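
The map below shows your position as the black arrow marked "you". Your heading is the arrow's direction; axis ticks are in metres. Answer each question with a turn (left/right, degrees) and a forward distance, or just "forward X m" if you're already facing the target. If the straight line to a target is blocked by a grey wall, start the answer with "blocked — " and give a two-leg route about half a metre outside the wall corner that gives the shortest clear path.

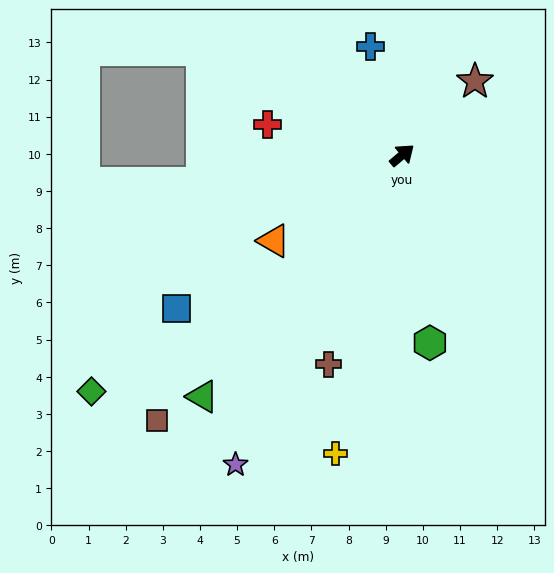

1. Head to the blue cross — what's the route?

turn left 66°, forward 3.0 m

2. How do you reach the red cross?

turn left 127°, forward 3.7 m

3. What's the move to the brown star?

turn left 5°, forward 2.8 m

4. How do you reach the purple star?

turn right 158°, forward 9.5 m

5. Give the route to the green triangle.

turn right 170°, forward 8.4 m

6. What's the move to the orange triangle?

turn left 174°, forward 4.2 m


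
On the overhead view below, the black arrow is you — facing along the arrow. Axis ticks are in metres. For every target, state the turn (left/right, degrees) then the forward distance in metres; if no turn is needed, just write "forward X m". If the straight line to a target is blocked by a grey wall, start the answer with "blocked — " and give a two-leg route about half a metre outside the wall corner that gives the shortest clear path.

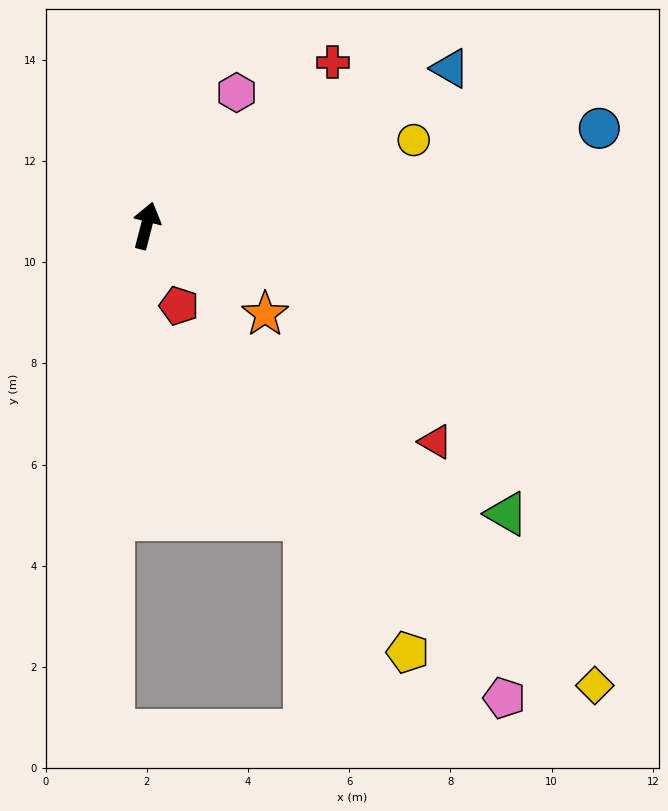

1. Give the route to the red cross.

turn right 34°, forward 4.9 m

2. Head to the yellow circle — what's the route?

turn right 58°, forward 5.5 m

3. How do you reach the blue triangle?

turn right 48°, forward 6.8 m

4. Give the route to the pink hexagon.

turn right 20°, forward 3.2 m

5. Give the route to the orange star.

turn right 112°, forward 2.9 m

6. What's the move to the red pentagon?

turn right 143°, forward 1.7 m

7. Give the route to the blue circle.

turn right 63°, forward 9.2 m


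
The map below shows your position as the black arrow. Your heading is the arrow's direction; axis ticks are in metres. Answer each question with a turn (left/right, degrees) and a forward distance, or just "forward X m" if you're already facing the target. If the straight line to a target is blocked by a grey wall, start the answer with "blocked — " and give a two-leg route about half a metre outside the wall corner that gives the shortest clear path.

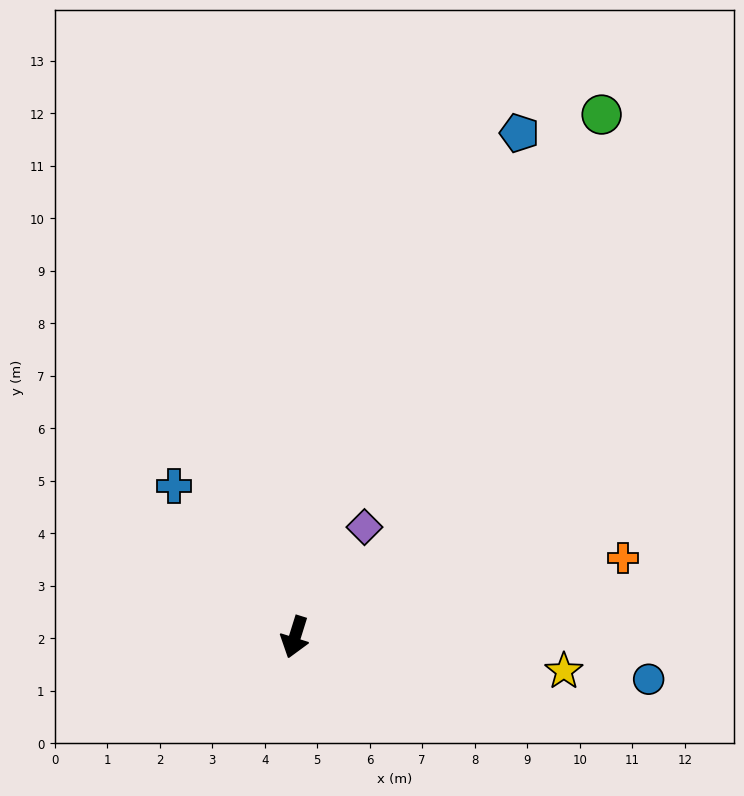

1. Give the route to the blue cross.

turn right 124°, forward 3.7 m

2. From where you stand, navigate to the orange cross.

turn left 121°, forward 6.4 m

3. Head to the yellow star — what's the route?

turn left 100°, forward 5.2 m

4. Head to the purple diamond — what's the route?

turn left 165°, forward 2.5 m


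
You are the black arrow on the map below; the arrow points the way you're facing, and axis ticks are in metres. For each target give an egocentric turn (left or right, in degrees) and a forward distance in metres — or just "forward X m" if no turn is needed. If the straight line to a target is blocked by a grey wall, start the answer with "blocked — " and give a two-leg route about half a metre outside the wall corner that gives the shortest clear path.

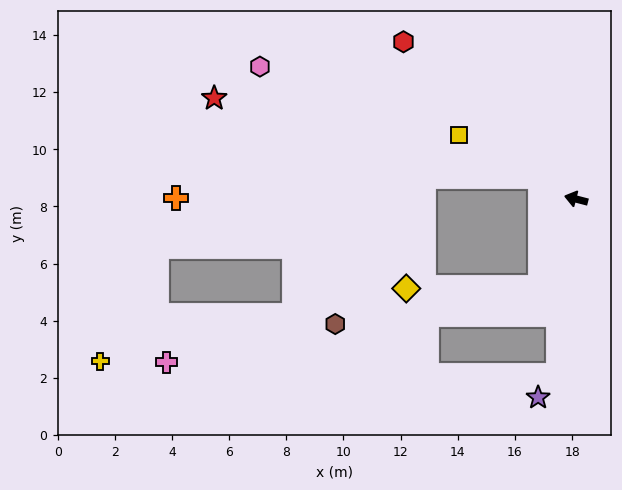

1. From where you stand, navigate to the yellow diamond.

blocked — turn left 82°, forward 3.3 m, then turn right 67°, forward 4.7 m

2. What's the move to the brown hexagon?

blocked — turn left 82°, forward 3.3 m, then turn right 57°, forward 7.3 m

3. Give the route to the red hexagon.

turn right 28°, forward 8.2 m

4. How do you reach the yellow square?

turn right 14°, forward 4.7 m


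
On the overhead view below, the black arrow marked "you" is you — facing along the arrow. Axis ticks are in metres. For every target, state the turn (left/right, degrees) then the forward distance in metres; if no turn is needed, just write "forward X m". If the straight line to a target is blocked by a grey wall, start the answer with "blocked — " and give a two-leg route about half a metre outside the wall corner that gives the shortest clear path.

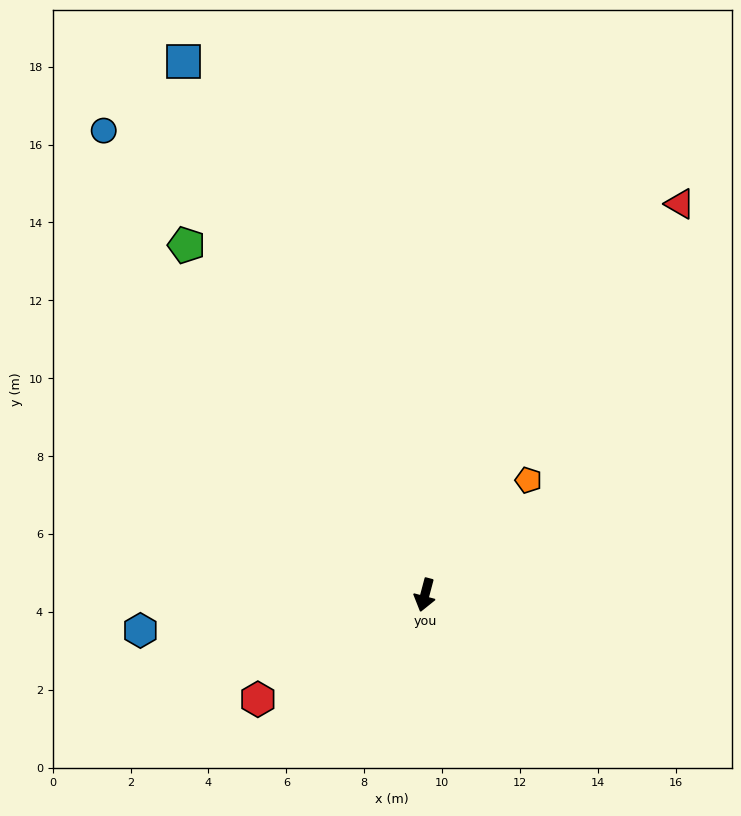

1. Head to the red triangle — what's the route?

turn left 162°, forward 12.0 m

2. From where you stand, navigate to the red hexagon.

turn right 43°, forward 5.1 m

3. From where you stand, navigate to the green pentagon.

turn right 131°, forward 10.9 m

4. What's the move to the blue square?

turn right 141°, forward 15.0 m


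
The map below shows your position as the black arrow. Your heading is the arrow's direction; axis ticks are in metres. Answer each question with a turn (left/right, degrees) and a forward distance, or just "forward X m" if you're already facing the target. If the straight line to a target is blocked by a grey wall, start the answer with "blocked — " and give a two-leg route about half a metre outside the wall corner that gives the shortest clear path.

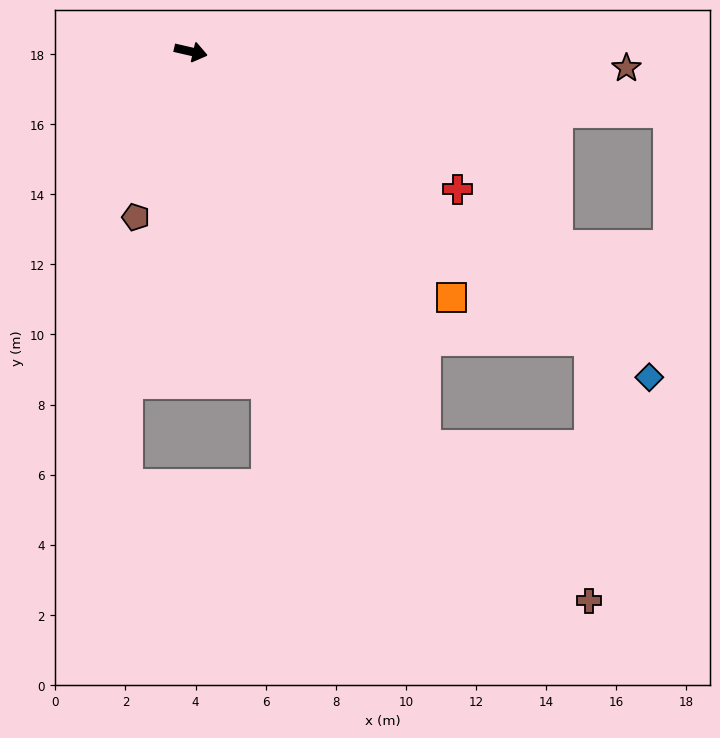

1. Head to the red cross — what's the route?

turn right 14°, forward 8.6 m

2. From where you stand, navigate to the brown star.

turn left 11°, forward 12.4 m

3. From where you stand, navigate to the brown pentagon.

turn right 95°, forward 5.0 m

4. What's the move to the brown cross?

blocked — turn right 46°, forward 13.1 m, then turn left 15°, forward 6.4 m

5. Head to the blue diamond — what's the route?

turn right 22°, forward 16.0 m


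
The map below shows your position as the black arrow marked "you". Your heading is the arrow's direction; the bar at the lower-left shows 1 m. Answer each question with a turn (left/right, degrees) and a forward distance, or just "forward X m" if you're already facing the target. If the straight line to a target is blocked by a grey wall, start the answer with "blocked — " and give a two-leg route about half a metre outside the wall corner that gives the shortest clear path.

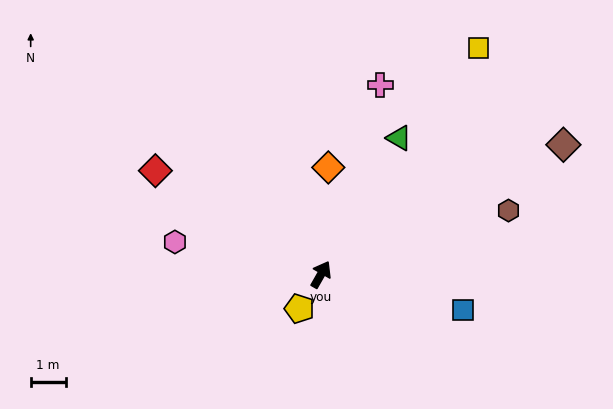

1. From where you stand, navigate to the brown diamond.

turn right 32°, forward 7.9 m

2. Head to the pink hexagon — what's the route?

turn left 107°, forward 4.3 m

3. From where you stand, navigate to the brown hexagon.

turn right 42°, forward 5.7 m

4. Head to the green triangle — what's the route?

forward 4.5 m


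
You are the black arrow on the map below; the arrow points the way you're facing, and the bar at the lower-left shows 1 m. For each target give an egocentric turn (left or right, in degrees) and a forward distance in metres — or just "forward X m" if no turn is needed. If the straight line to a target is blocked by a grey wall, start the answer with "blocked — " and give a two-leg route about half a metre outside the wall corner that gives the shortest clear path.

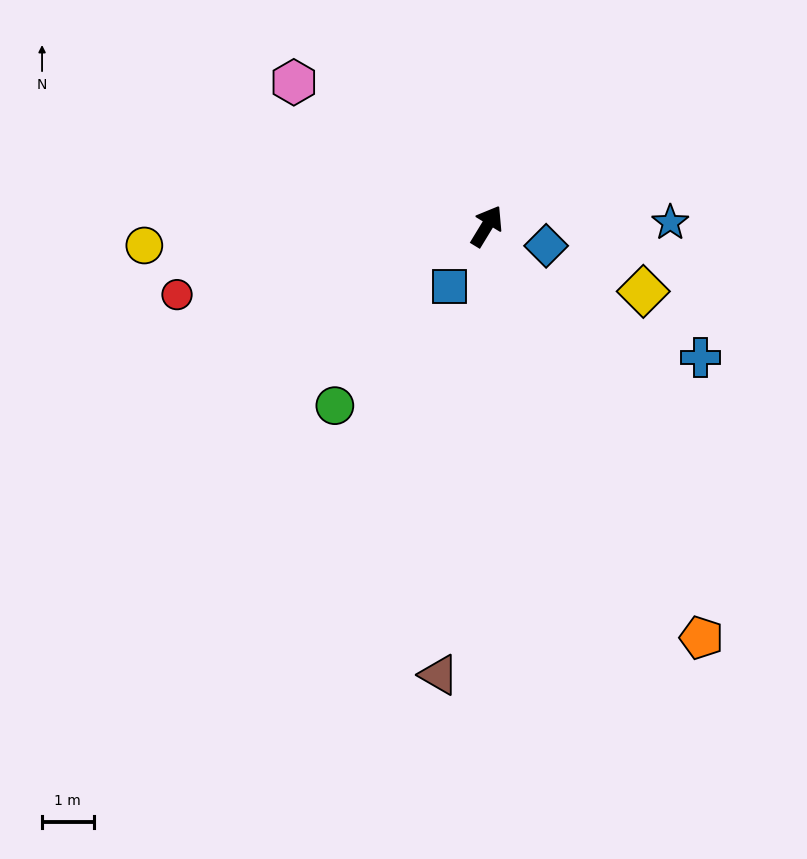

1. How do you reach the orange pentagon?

turn right 121°, forward 9.0 m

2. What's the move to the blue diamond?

turn right 77°, forward 1.2 m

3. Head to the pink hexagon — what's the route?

turn left 85°, forward 4.7 m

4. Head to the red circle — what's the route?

turn left 134°, forward 6.1 m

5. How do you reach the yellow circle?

turn left 125°, forward 6.6 m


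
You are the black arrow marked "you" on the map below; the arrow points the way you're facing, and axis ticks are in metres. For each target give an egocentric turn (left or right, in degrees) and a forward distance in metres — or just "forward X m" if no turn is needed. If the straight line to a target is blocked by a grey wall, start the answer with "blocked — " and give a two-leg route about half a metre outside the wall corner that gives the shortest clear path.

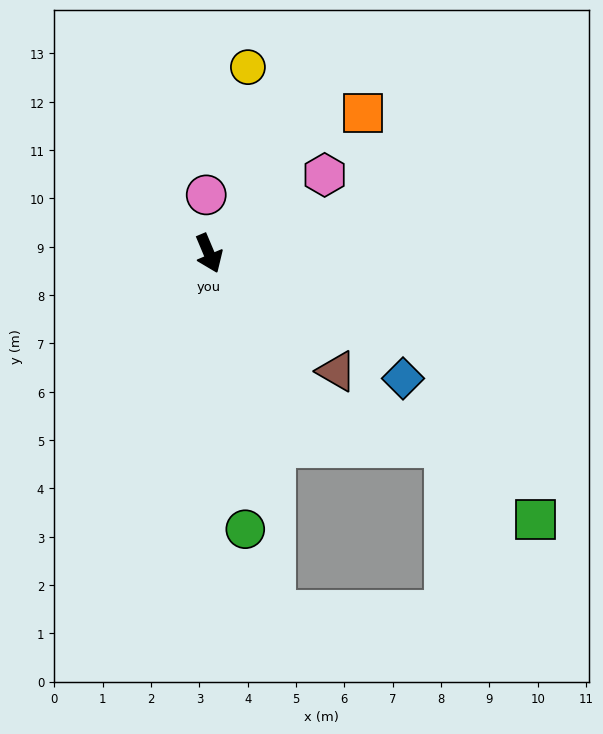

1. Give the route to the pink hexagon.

turn left 101°, forward 2.9 m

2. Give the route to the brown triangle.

turn left 24°, forward 3.6 m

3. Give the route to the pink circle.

turn left 160°, forward 1.2 m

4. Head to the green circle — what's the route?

turn right 15°, forward 5.8 m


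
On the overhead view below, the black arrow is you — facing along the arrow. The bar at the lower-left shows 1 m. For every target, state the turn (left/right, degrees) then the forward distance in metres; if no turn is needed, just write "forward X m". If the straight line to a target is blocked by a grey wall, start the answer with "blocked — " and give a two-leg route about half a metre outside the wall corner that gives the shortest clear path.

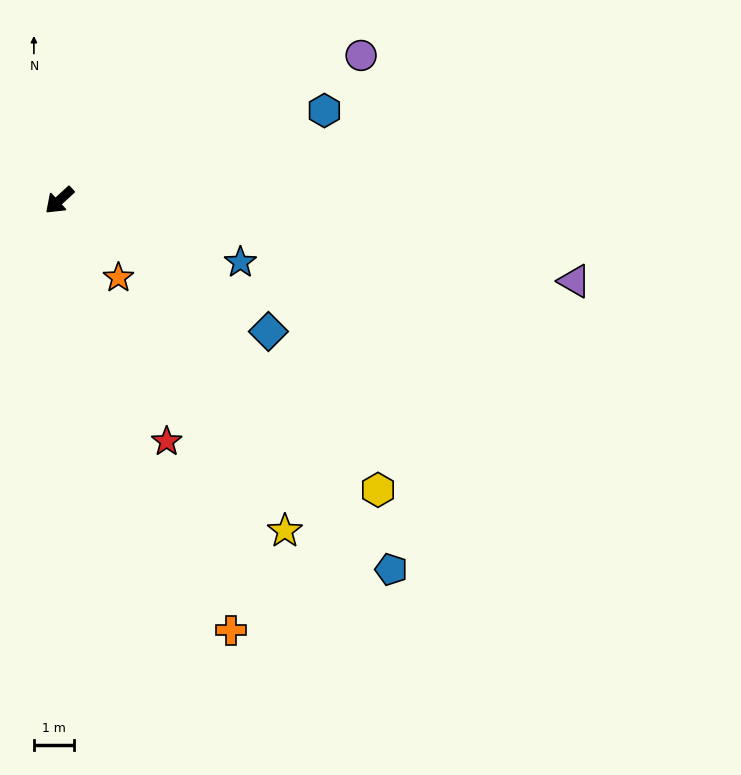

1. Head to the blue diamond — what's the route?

turn left 105°, forward 6.2 m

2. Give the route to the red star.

turn left 71°, forward 6.6 m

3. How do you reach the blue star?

turn left 118°, forward 4.8 m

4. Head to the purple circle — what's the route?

turn left 163°, forward 8.4 m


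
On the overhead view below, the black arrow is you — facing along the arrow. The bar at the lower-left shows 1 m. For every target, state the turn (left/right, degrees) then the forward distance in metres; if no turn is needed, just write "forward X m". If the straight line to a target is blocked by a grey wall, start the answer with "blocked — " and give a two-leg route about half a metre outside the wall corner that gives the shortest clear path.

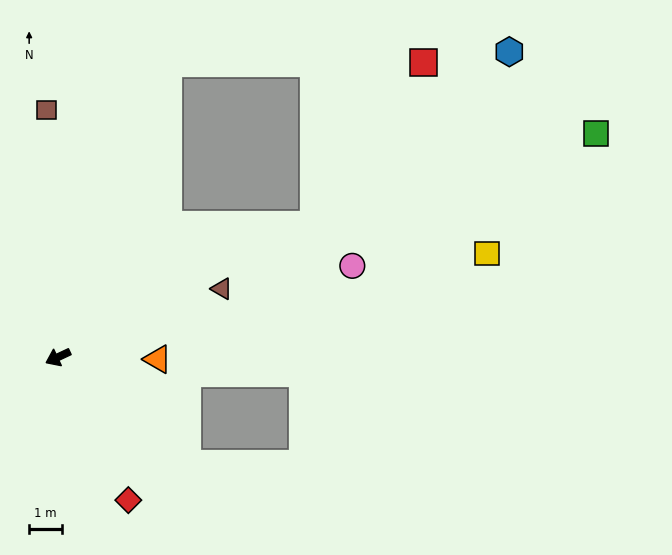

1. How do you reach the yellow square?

turn left 168°, forward 13.3 m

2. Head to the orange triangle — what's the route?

turn left 154°, forward 3.0 m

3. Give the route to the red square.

blocked — turn right 136°, forward 9.5 m, then turn right 69°, forward 7.7 m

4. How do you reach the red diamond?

turn left 91°, forward 4.8 m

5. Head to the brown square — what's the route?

turn right 113°, forward 7.5 m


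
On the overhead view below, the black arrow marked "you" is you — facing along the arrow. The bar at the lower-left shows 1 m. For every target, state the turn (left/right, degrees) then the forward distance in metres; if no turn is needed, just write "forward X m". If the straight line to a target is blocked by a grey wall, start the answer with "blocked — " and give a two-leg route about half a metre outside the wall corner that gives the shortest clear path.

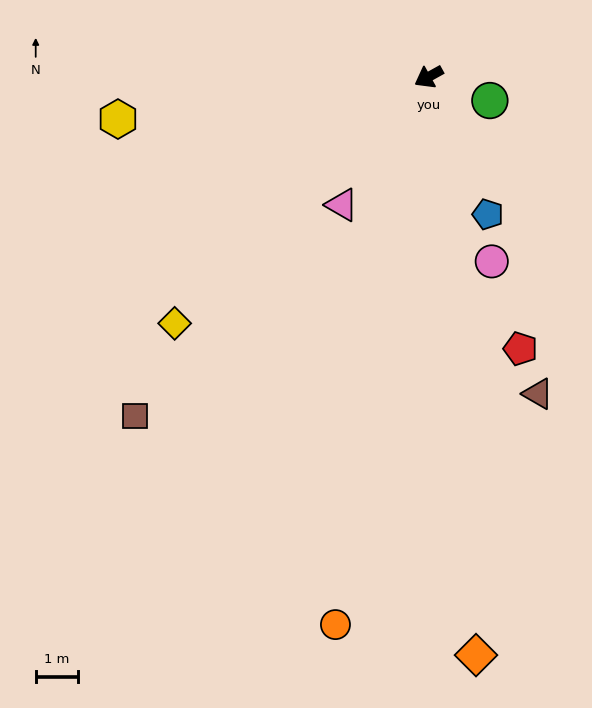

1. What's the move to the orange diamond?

turn left 66°, forward 13.8 m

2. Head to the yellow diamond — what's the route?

turn left 15°, forward 8.4 m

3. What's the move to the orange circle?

turn left 51°, forward 13.2 m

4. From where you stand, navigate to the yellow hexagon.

turn right 21°, forward 7.5 m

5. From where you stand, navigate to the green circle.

turn left 130°, forward 1.6 m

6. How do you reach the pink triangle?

turn left 27°, forward 3.7 m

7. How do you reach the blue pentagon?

turn left 84°, forward 3.6 m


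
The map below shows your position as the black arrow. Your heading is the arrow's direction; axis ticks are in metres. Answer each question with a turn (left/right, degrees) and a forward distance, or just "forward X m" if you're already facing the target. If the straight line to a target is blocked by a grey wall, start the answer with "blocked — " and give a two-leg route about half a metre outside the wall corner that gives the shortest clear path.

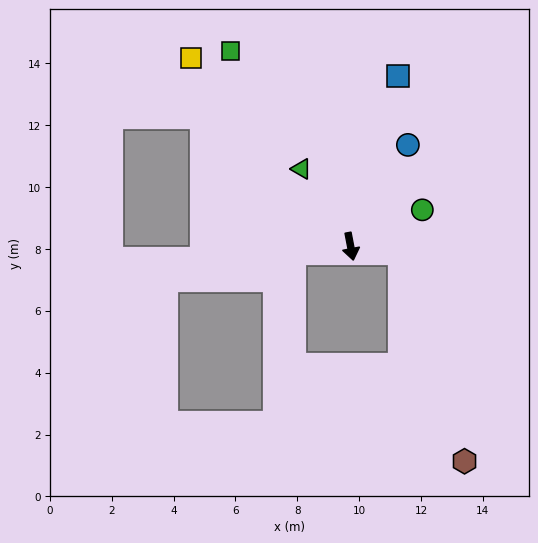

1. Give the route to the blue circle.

turn left 140°, forward 3.8 m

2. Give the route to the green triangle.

turn right 158°, forward 3.0 m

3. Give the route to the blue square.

turn left 154°, forward 5.7 m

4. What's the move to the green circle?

turn left 106°, forward 2.6 m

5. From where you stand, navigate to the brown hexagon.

blocked — turn left 73°, forward 1.6 m, then turn right 67°, forward 7.1 m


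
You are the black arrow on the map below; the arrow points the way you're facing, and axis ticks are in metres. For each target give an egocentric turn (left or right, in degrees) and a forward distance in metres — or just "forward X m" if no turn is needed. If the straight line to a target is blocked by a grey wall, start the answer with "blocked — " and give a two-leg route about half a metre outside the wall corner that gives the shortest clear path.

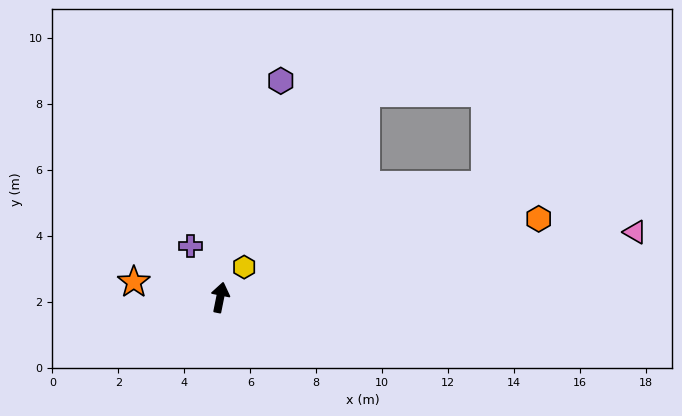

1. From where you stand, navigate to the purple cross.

turn left 41°, forward 1.8 m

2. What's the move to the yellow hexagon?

turn right 27°, forward 1.2 m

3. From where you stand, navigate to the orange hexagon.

turn right 65°, forward 9.9 m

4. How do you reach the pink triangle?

turn right 70°, forward 12.7 m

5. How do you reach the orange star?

turn left 91°, forward 2.7 m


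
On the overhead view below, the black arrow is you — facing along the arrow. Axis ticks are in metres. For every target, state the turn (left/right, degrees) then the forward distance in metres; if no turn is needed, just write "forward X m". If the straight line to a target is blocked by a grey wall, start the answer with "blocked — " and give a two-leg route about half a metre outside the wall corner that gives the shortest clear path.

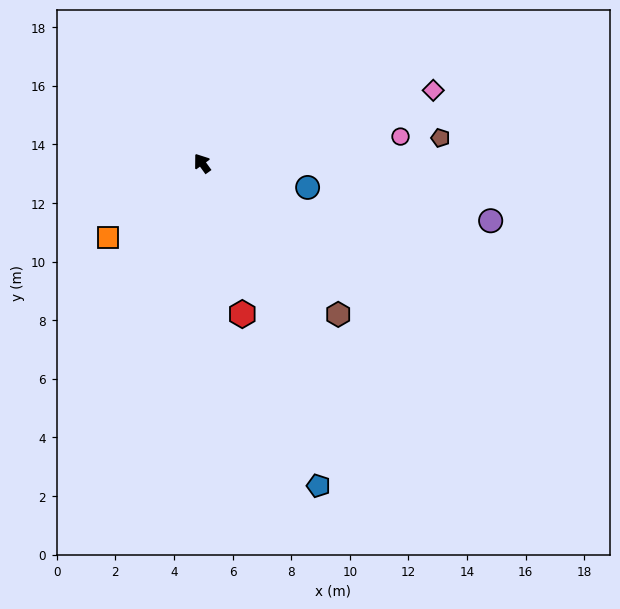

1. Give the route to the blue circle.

turn right 139°, forward 3.7 m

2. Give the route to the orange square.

turn left 93°, forward 4.1 m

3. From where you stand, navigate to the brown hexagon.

turn right 174°, forward 6.9 m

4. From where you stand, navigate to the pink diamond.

turn right 108°, forward 8.3 m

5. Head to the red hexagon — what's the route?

turn left 159°, forward 5.3 m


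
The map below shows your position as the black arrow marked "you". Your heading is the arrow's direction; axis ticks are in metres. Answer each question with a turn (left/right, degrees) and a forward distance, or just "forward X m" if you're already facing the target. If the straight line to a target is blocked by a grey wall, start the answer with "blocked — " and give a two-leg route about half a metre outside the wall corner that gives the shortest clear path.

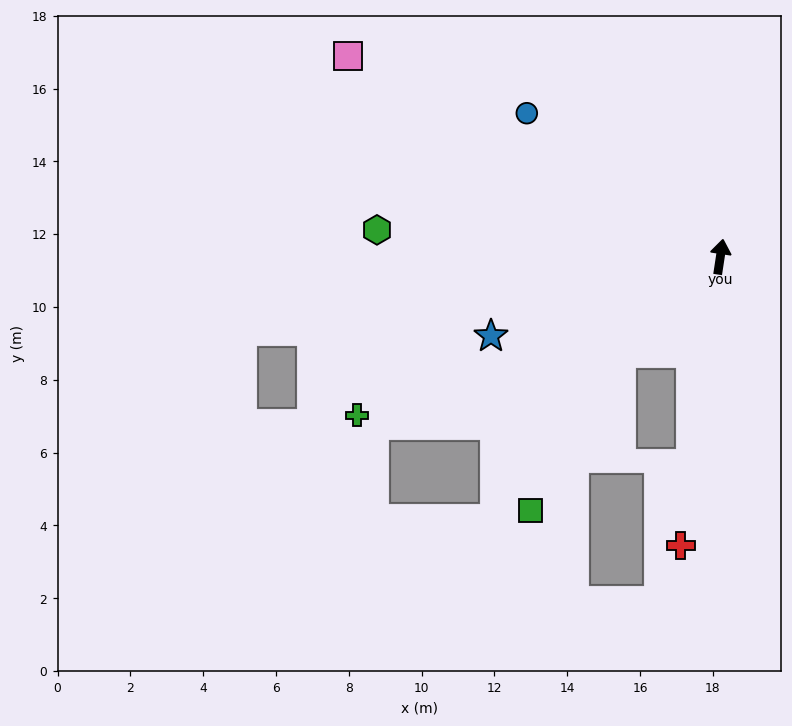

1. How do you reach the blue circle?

turn left 62°, forward 6.6 m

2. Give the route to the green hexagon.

turn left 94°, forward 9.5 m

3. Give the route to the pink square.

turn left 70°, forward 11.6 m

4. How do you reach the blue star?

turn left 118°, forward 6.7 m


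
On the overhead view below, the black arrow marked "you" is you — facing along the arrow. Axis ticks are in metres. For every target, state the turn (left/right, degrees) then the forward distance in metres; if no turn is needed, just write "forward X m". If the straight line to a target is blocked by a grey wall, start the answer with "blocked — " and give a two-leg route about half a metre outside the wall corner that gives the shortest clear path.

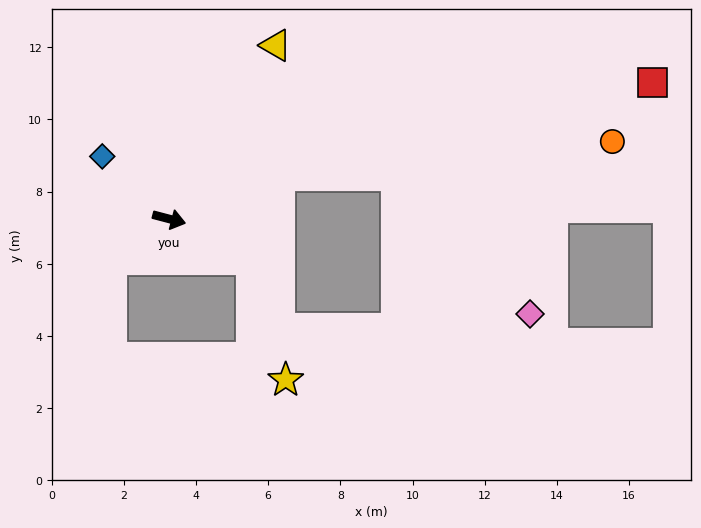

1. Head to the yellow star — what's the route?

blocked — turn right 12°, forward 2.5 m, then turn right 47°, forward 3.5 m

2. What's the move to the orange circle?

blocked — turn left 36°, forward 3.3 m, then turn right 15°, forward 9.3 m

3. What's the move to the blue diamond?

turn left 152°, forward 2.5 m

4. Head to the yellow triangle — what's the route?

turn left 73°, forward 5.6 m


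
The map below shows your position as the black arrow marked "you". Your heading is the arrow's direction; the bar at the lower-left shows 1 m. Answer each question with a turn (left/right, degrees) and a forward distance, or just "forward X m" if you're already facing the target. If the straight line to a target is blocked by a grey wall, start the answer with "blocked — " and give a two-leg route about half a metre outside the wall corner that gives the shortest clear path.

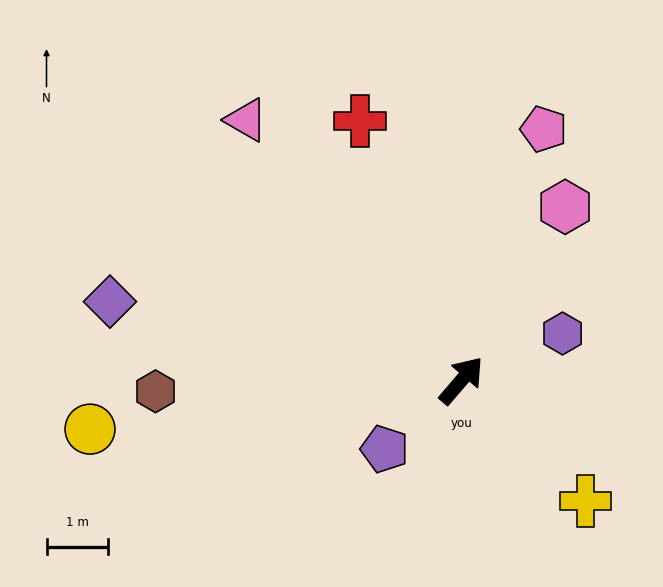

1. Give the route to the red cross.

turn left 62°, forward 4.5 m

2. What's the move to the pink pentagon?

turn left 22°, forward 4.3 m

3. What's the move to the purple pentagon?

turn left 172°, forward 1.7 m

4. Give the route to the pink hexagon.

turn left 10°, forward 3.3 m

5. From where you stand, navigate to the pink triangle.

turn left 80°, forward 5.5 m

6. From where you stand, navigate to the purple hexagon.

turn right 25°, forward 1.8 m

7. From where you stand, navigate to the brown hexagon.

turn left 133°, forward 5.0 m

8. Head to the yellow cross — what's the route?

turn right 94°, forward 2.8 m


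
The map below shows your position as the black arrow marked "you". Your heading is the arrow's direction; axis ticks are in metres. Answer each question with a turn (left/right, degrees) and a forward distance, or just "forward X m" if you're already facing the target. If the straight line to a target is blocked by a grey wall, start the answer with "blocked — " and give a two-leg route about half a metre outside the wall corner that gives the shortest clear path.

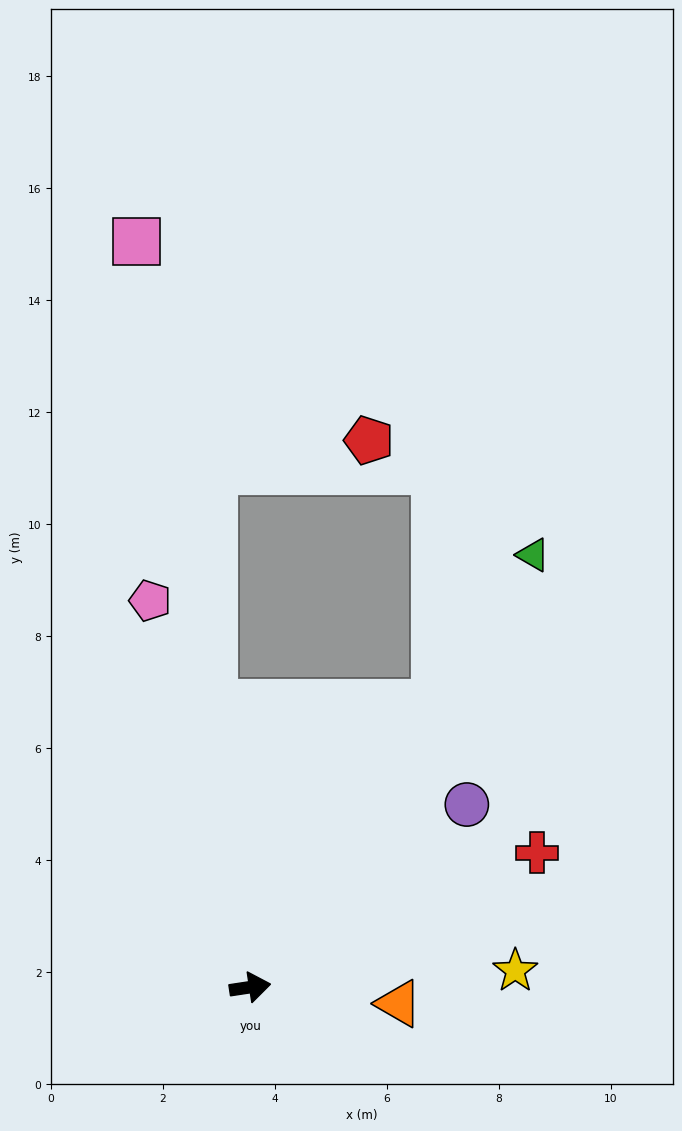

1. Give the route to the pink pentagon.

turn left 96°, forward 7.1 m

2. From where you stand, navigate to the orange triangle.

turn right 15°, forward 2.7 m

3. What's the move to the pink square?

turn left 90°, forward 13.5 m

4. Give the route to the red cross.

turn left 17°, forward 5.7 m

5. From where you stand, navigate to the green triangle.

turn left 48°, forward 9.2 m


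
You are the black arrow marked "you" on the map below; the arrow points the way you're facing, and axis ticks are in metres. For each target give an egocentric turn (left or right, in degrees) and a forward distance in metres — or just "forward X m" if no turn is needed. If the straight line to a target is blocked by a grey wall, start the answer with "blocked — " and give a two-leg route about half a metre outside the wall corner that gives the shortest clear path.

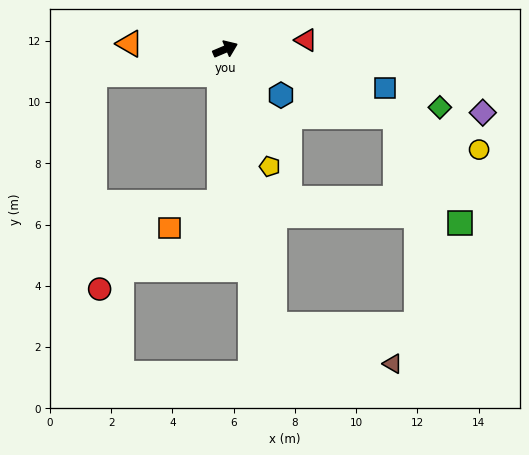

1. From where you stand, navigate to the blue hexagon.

turn right 62°, forward 2.4 m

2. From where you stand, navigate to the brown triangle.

blocked — turn right 103°, forward 9.2 m, then turn left 62°, forward 4.1 m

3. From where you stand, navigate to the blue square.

turn right 37°, forward 5.4 m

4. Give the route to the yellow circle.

turn right 45°, forward 8.9 m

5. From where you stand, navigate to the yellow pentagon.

turn right 92°, forward 4.1 m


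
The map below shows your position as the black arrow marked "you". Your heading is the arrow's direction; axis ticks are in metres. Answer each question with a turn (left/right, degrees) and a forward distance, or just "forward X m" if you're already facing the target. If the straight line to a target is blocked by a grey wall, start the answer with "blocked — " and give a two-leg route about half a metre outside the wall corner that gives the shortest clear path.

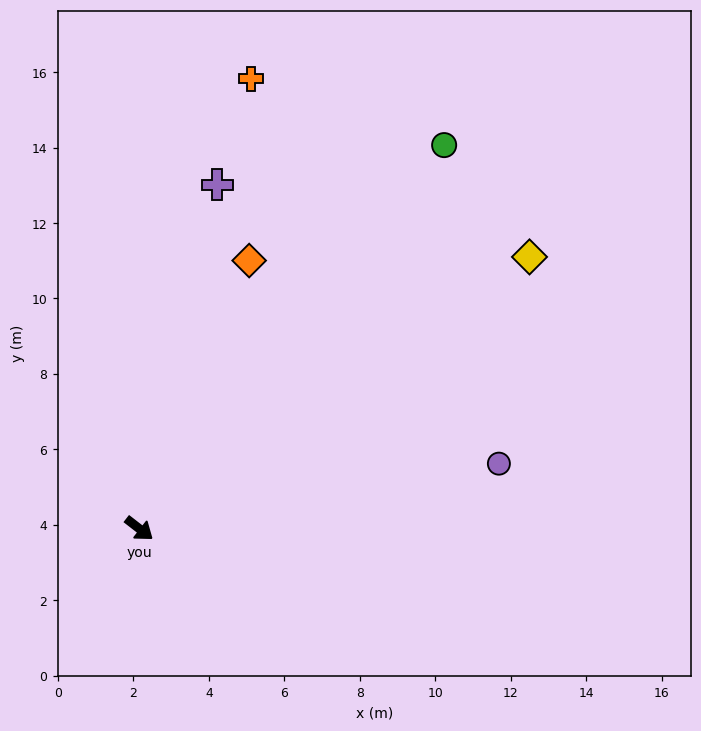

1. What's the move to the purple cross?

turn left 115°, forward 9.3 m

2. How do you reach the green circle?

turn left 89°, forward 13.0 m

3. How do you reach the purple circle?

turn left 48°, forward 9.7 m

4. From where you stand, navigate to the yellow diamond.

turn left 73°, forward 12.6 m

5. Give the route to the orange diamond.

turn left 105°, forward 7.7 m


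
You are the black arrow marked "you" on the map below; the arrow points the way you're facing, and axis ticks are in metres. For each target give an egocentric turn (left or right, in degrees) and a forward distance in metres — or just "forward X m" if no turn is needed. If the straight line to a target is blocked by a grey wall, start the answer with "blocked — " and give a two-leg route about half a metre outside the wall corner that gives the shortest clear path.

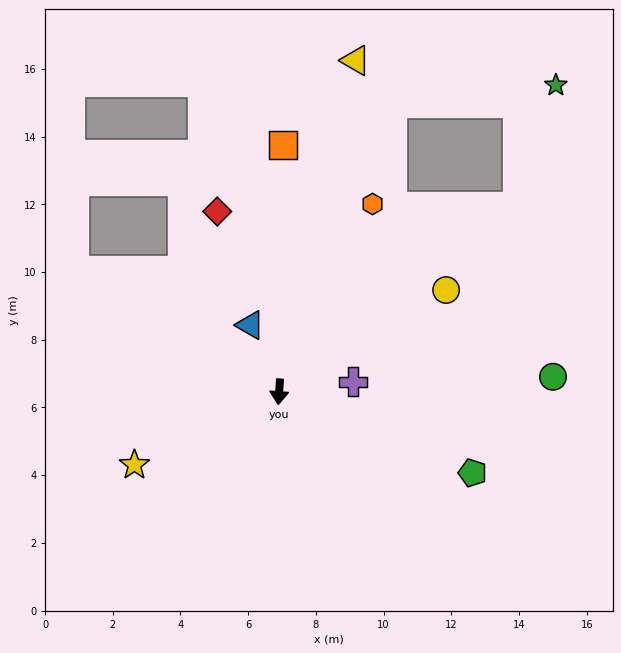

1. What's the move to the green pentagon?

turn left 71°, forward 6.2 m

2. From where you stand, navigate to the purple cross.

turn left 102°, forward 2.2 m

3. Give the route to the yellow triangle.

turn left 171°, forward 10.0 m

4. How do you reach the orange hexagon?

turn left 158°, forward 6.2 m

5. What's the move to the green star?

blocked — turn left 132°, forward 8.9 m, then turn left 34°, forward 3.7 m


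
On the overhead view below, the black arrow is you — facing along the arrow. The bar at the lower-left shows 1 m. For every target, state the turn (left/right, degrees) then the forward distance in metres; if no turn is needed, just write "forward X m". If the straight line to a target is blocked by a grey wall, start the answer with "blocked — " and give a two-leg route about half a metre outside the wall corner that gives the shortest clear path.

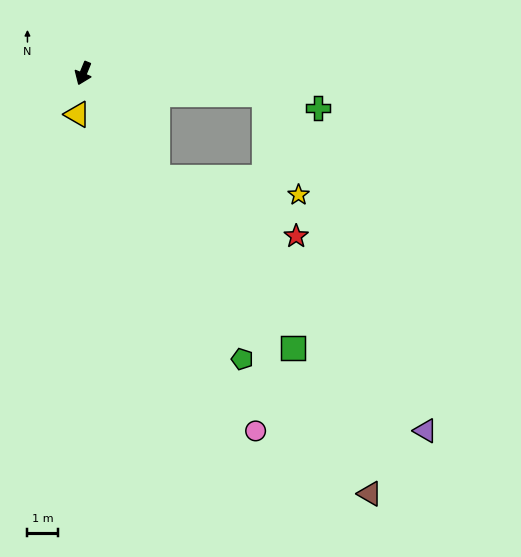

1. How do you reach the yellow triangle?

turn left 14°, forward 1.3 m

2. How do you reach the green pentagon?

turn left 51°, forward 10.6 m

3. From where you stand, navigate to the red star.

blocked — turn left 58°, forward 4.2 m, then turn left 32°, forward 4.9 m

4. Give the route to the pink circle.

turn left 48°, forward 12.9 m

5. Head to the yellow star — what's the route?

blocked — turn left 58°, forward 4.2 m, then turn left 47°, forward 4.6 m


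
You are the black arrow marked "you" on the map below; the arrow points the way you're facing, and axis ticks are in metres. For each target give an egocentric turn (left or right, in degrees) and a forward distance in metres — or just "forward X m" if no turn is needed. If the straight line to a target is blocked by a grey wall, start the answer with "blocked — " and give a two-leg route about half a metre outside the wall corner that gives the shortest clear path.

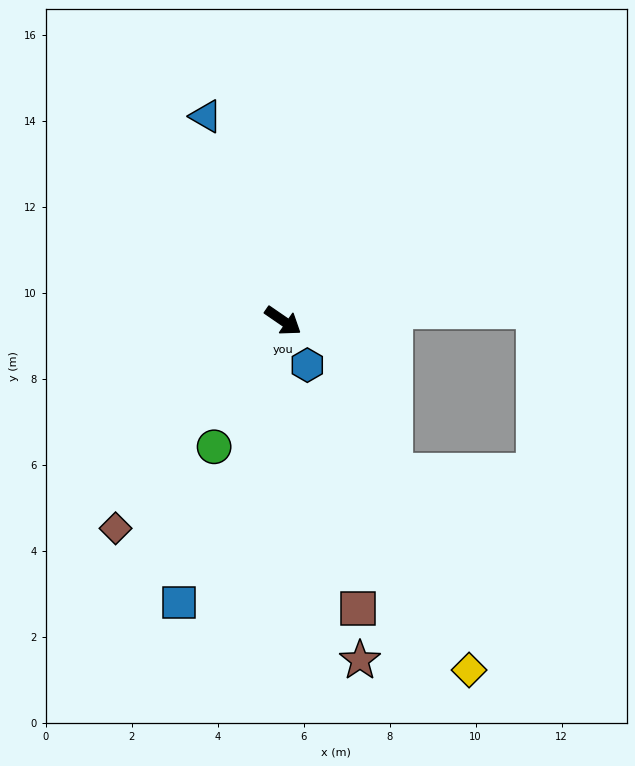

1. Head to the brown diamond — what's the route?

turn right 94°, forward 6.2 m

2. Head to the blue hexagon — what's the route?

turn right 27°, forward 1.2 m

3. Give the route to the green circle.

turn right 84°, forward 3.3 m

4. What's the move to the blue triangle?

turn left 145°, forward 5.1 m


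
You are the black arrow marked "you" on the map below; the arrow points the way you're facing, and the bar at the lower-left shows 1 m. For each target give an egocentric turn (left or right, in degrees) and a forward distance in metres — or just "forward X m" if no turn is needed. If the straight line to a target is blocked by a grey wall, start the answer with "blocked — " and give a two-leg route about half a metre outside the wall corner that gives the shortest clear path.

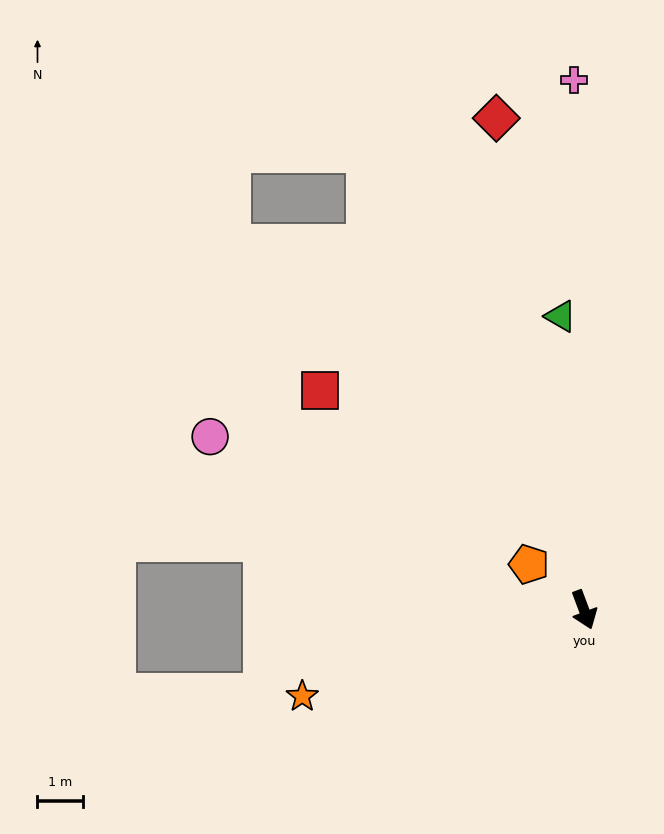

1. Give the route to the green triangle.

turn left 164°, forward 6.4 m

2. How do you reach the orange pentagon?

turn right 150°, forward 1.6 m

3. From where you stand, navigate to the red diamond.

turn left 170°, forward 10.9 m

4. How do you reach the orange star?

turn right 93°, forward 6.5 m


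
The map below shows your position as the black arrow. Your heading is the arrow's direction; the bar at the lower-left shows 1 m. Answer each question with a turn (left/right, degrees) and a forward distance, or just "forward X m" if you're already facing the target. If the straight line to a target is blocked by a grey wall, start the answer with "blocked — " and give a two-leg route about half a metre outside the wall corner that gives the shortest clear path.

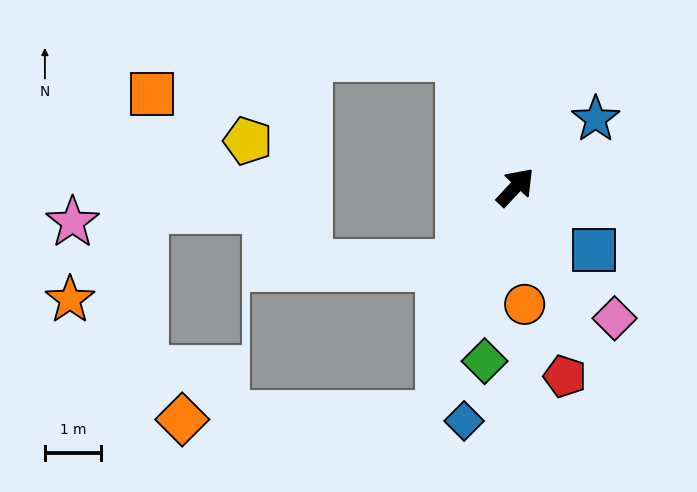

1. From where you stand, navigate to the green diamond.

turn right 147°, forward 3.1 m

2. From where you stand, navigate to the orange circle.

turn right 132°, forward 2.1 m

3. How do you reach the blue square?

turn right 86°, forward 1.8 m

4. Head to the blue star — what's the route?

turn right 7°, forward 1.9 m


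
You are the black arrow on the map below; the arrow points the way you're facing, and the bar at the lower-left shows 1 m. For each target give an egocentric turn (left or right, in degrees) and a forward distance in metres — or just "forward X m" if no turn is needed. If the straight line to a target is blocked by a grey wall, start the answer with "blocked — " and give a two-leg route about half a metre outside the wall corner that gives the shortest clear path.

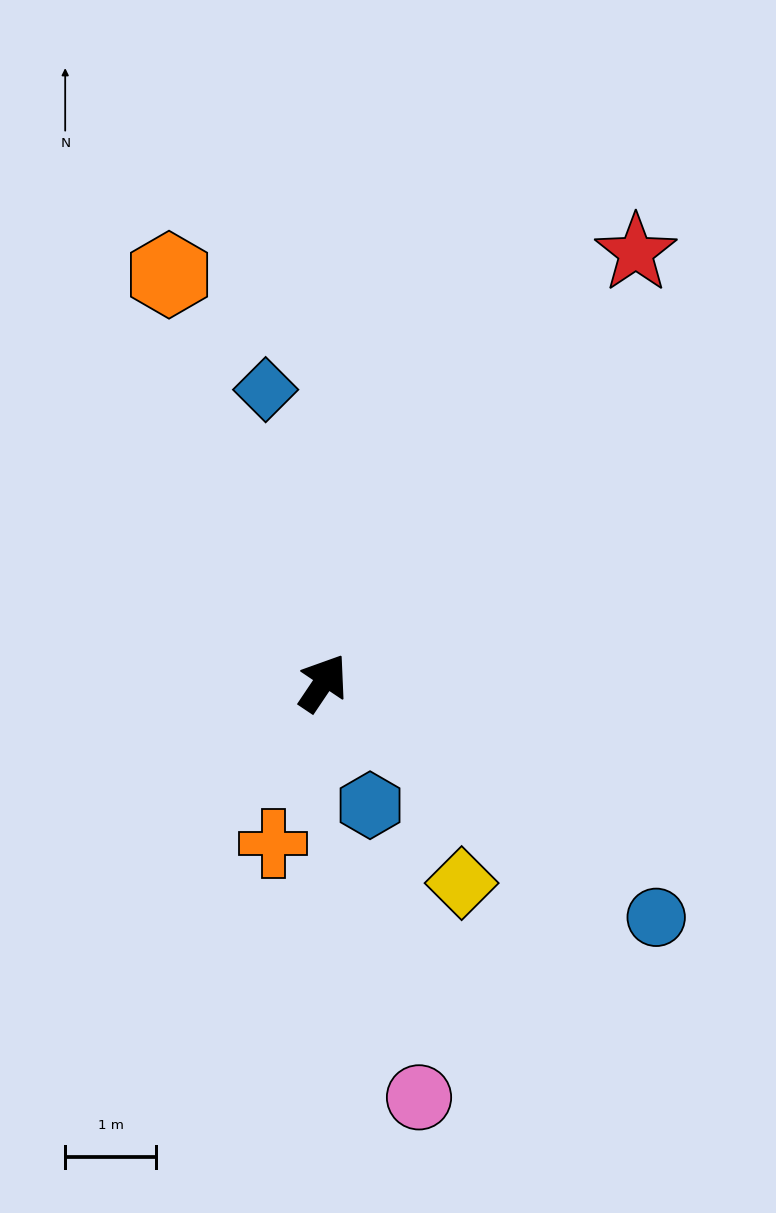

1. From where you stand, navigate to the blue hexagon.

turn right 125°, forward 1.4 m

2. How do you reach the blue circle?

turn right 91°, forward 4.5 m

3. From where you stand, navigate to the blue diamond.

turn left 45°, forward 3.3 m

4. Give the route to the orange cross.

turn right 163°, forward 1.9 m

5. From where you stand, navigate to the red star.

turn right 2°, forward 5.9 m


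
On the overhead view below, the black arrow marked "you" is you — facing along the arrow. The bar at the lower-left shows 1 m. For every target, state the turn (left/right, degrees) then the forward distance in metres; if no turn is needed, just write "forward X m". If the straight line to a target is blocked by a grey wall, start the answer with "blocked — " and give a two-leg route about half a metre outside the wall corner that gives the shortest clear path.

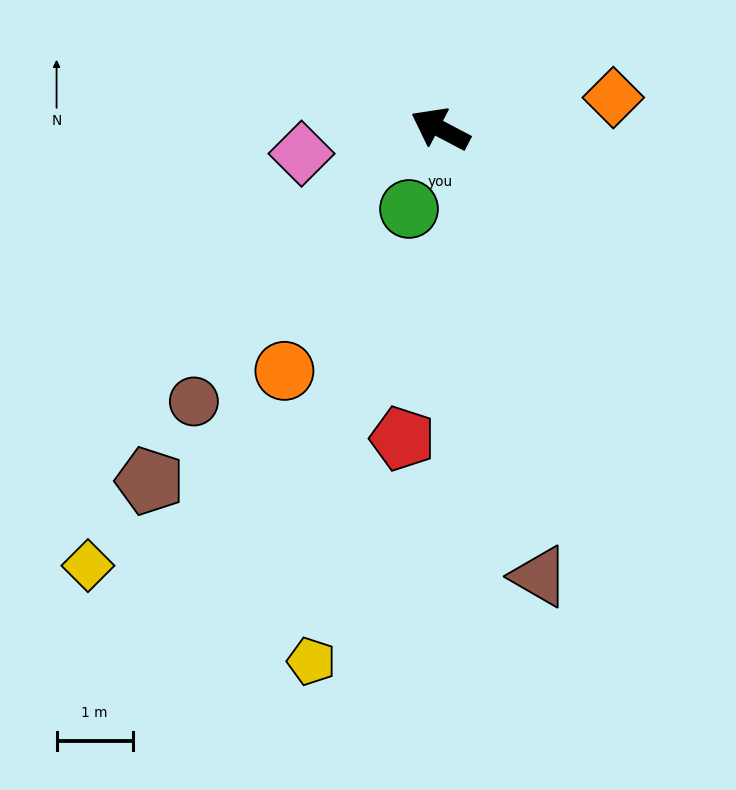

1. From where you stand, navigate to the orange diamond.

turn right 142°, forward 2.3 m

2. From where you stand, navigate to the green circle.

turn left 96°, forward 1.1 m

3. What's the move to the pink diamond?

turn left 38°, forward 1.9 m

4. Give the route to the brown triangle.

turn left 130°, forward 6.0 m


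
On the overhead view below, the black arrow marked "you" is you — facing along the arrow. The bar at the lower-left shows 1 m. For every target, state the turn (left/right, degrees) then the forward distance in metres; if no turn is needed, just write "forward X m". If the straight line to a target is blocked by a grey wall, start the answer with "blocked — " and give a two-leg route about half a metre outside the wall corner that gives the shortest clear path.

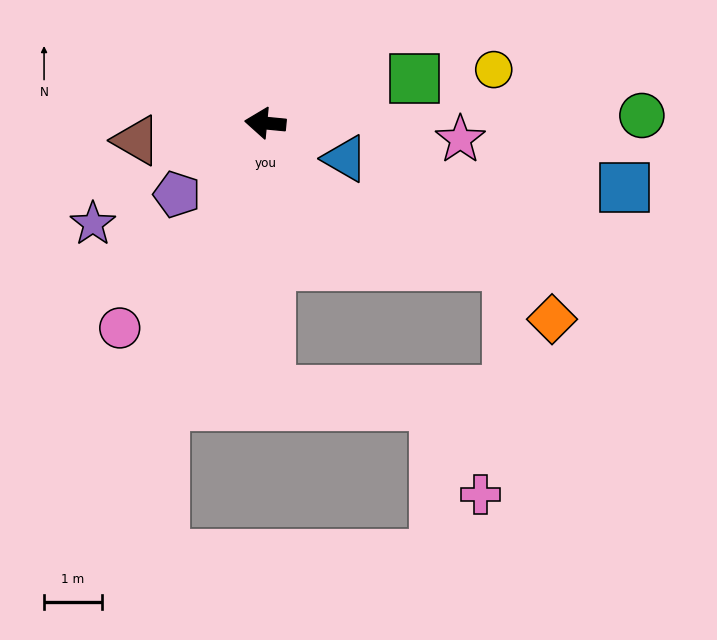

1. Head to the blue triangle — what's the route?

turn left 162°, forward 1.5 m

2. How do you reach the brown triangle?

turn left 13°, forward 2.3 m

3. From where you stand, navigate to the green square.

turn right 158°, forward 2.7 m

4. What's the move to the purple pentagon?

turn left 44°, forward 2.0 m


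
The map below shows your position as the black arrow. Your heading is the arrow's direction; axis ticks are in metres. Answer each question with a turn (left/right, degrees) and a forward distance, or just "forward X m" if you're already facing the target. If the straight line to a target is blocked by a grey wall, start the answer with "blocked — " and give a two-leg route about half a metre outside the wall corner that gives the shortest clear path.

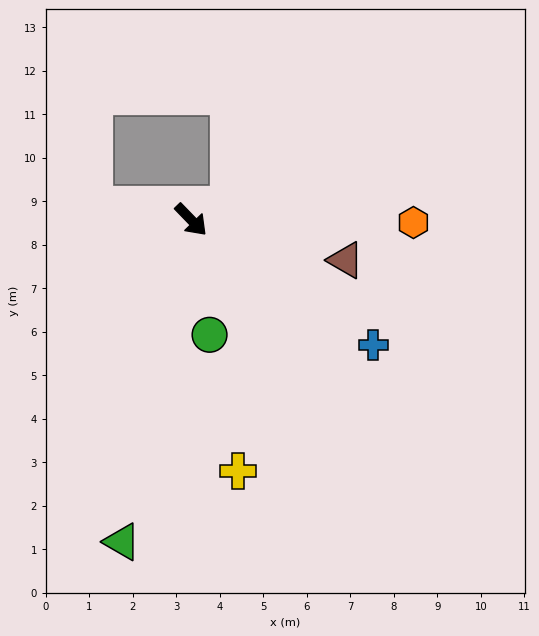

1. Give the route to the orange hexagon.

turn left 45°, forward 5.1 m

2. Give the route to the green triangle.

turn right 56°, forward 7.6 m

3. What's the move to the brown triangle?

turn left 31°, forward 3.7 m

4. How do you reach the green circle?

turn right 35°, forward 2.7 m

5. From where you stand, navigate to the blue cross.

turn left 11°, forward 5.1 m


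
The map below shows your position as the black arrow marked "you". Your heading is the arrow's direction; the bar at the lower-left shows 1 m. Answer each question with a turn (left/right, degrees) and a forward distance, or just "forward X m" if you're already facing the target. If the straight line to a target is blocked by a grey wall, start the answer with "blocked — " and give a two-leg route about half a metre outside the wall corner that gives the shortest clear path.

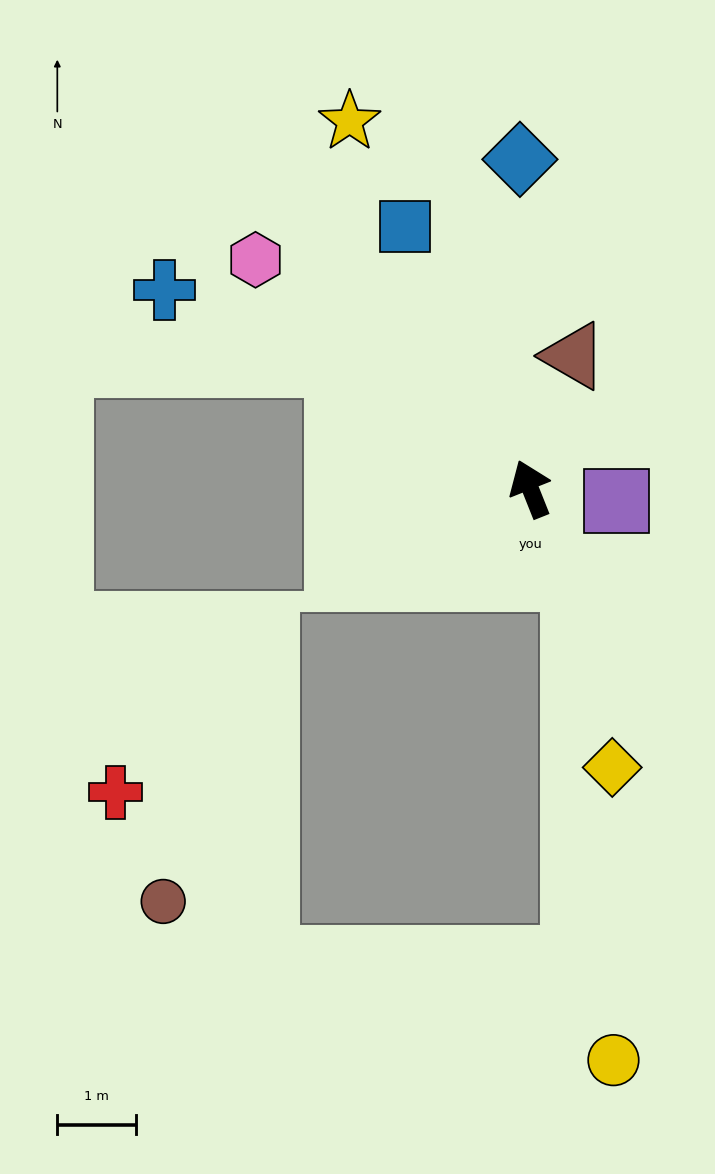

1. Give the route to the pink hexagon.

turn left 28°, forward 4.6 m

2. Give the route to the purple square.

turn right 120°, forward 1.1 m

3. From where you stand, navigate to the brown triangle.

turn right 40°, forward 1.8 m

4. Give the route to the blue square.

turn left 4°, forward 3.7 m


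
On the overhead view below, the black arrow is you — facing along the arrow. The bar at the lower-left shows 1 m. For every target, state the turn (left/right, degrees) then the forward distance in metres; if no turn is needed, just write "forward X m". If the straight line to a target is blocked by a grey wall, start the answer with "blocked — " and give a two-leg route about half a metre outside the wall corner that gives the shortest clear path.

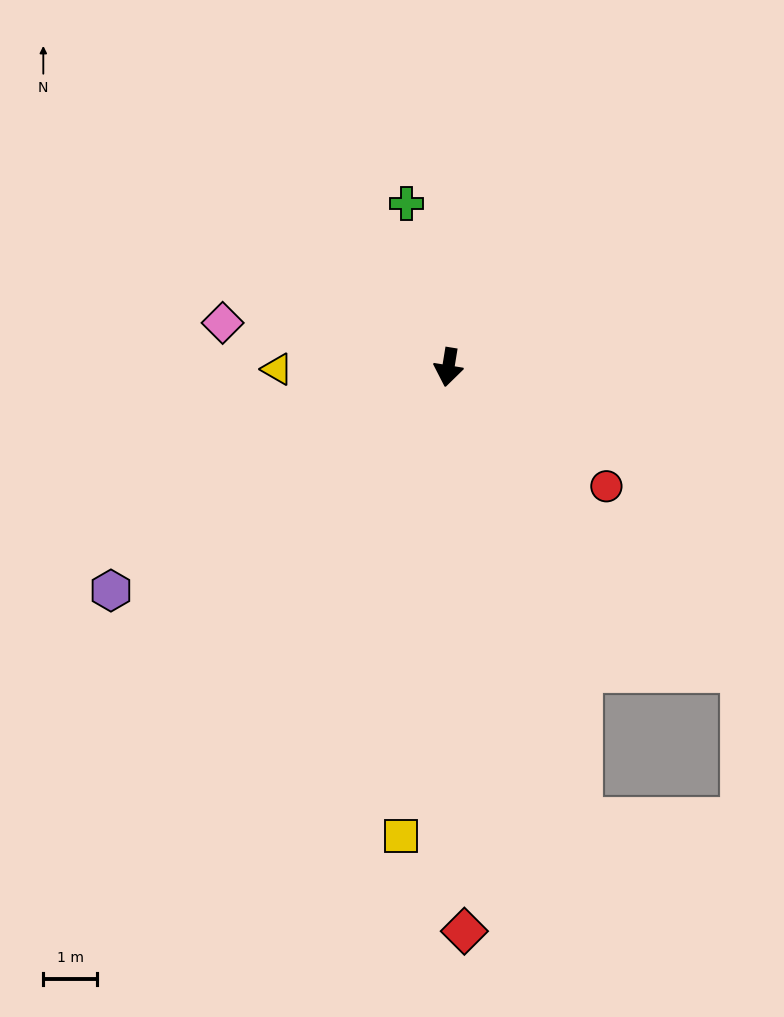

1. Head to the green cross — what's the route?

turn right 156°, forward 3.2 m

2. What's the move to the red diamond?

turn left 11°, forward 10.5 m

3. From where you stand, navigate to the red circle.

turn left 62°, forward 3.7 m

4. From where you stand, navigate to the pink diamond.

turn right 92°, forward 4.3 m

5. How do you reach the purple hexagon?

turn right 47°, forward 7.6 m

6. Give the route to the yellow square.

turn left 3°, forward 8.8 m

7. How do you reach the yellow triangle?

turn right 80°, forward 3.2 m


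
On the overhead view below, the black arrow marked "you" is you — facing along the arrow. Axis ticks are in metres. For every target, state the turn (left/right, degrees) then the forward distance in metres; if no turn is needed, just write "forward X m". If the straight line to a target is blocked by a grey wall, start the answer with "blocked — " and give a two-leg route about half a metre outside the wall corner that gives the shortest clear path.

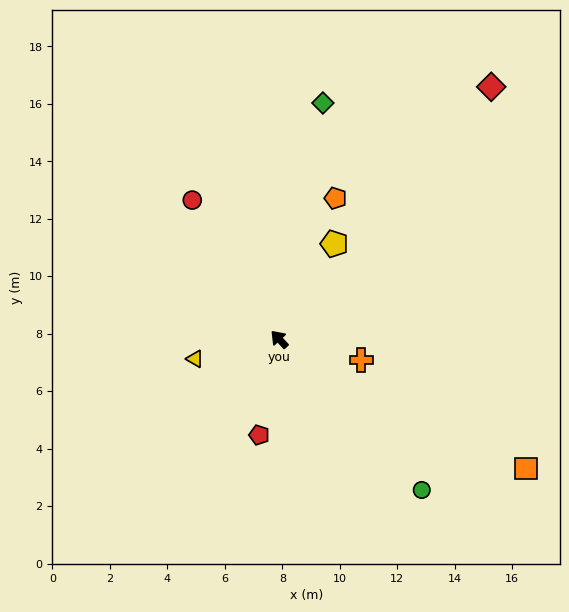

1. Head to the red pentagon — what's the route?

turn left 125°, forward 3.4 m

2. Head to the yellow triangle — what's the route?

turn left 60°, forward 3.0 m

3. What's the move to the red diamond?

turn right 83°, forward 11.5 m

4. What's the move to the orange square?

turn right 161°, forward 9.7 m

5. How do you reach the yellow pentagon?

turn right 73°, forward 3.8 m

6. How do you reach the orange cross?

turn right 147°, forward 2.9 m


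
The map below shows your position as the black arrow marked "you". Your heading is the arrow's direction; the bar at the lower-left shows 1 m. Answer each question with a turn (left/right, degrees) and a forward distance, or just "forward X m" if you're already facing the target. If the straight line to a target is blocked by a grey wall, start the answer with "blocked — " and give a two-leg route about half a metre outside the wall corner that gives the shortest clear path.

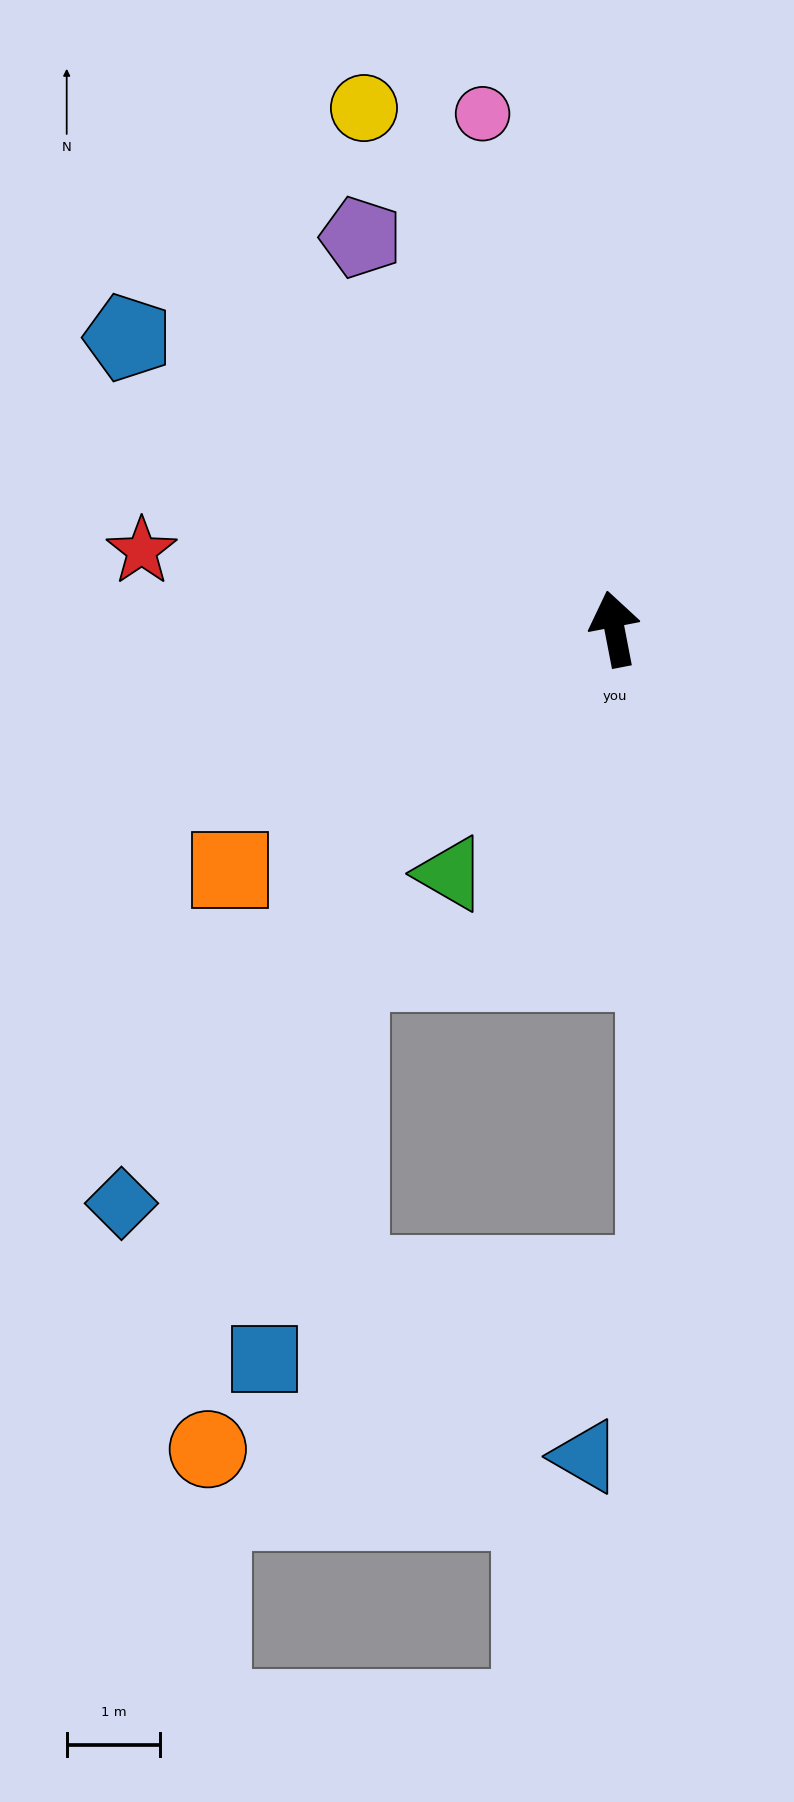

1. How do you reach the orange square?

turn left 111°, forward 4.9 m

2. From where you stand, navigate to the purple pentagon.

turn left 22°, forward 5.0 m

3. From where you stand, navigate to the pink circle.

turn left 3°, forward 5.7 m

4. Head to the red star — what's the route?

turn left 70°, forward 5.1 m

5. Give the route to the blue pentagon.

turn left 48°, forward 6.1 m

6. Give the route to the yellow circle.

turn left 15°, forward 6.2 m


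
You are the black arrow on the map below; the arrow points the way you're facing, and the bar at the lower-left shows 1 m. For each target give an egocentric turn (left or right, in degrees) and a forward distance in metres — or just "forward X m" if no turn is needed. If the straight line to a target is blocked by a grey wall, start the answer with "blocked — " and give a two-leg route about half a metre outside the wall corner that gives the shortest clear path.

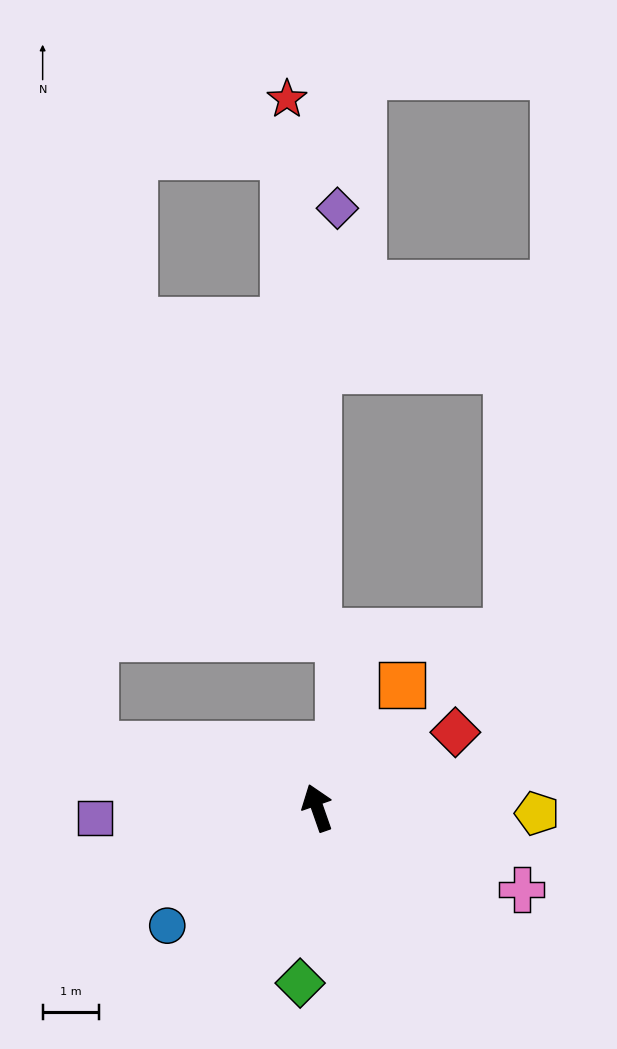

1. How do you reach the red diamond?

turn right 81°, forward 2.8 m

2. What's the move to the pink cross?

turn right 131°, forward 3.9 m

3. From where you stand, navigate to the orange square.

turn right 54°, forward 2.7 m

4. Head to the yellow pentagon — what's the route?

turn right 111°, forward 3.9 m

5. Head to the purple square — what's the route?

turn left 73°, forward 4.0 m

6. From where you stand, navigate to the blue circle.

turn left 109°, forward 3.4 m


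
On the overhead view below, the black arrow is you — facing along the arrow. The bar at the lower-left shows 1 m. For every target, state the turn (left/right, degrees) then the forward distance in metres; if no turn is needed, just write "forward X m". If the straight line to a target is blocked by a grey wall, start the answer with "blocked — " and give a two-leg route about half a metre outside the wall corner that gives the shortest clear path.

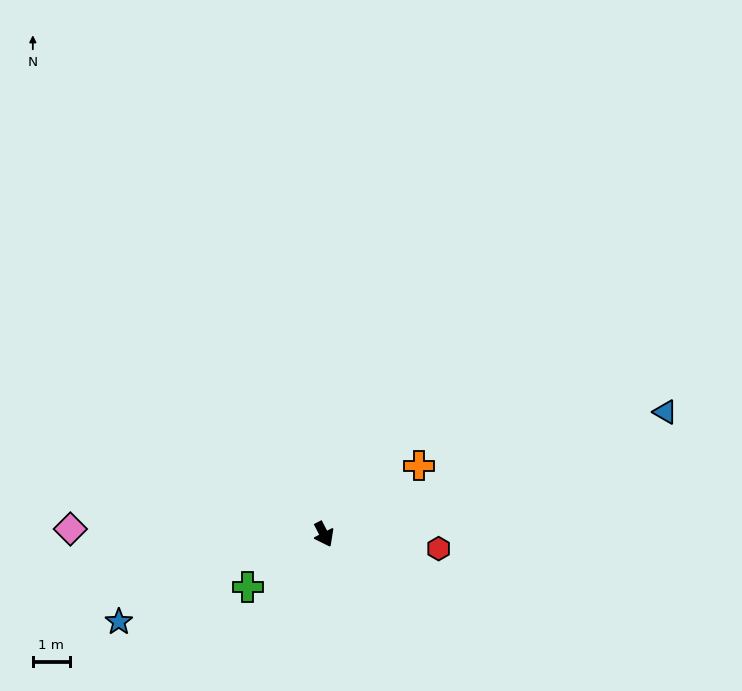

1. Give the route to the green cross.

turn right 82°, forward 2.5 m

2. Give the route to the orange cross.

turn left 99°, forward 3.2 m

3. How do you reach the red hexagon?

turn left 56°, forward 3.1 m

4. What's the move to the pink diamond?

turn right 118°, forward 6.9 m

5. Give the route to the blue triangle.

turn left 82°, forward 9.9 m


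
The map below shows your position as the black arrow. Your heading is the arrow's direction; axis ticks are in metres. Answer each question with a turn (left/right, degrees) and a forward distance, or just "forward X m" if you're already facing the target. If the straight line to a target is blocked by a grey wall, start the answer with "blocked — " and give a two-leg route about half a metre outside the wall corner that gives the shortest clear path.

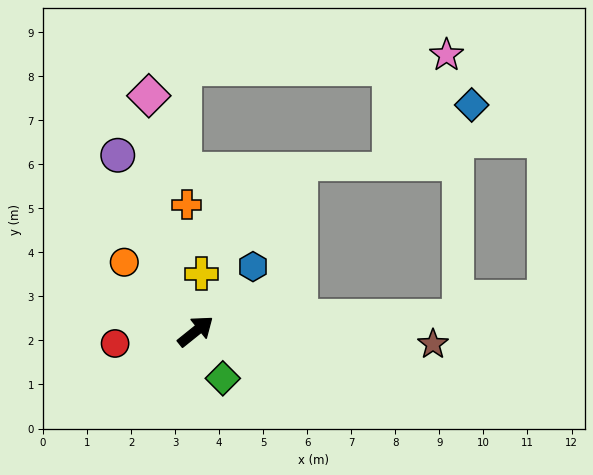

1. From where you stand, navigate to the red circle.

turn left 150°, forward 1.8 m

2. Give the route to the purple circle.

turn left 75°, forward 4.4 m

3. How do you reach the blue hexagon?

turn left 10°, forward 2.0 m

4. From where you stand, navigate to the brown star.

turn right 42°, forward 5.4 m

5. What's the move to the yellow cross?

turn left 46°, forward 1.3 m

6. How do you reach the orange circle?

turn left 97°, forward 2.3 m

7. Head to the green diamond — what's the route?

turn right 99°, forward 1.2 m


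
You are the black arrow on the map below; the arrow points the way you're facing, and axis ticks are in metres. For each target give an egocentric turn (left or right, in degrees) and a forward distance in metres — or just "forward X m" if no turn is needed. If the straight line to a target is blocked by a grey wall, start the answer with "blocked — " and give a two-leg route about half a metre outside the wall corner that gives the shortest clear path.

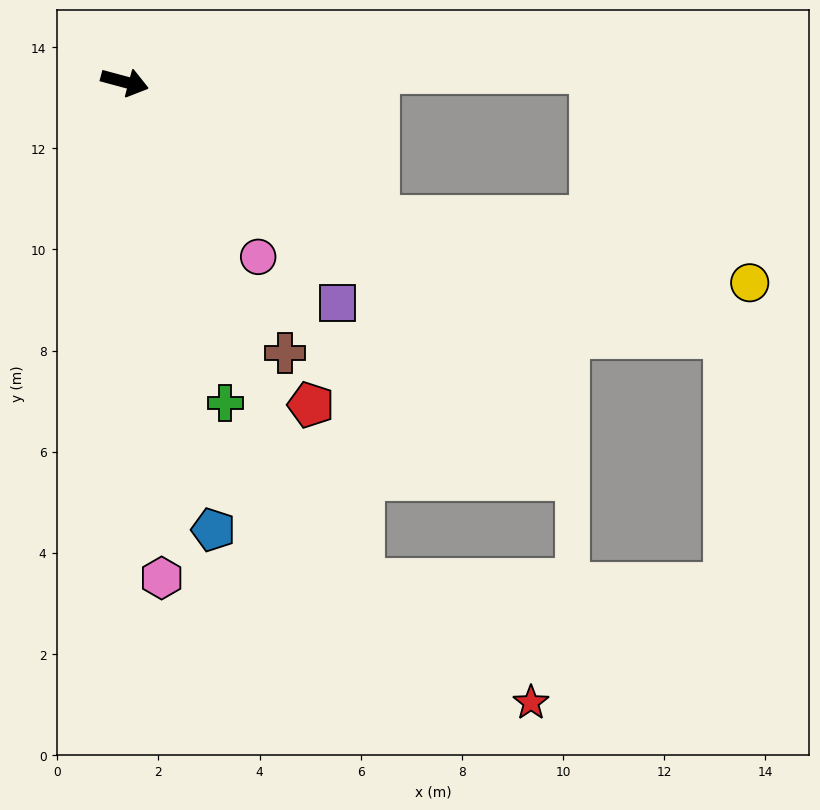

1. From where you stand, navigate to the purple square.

turn right 31°, forward 6.1 m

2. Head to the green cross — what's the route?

turn right 58°, forward 6.7 m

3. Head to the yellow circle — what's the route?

blocked — turn right 13°, forward 5.7 m, then turn left 18°, forward 7.5 m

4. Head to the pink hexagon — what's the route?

turn right 71°, forward 9.8 m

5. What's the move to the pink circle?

turn right 38°, forward 4.3 m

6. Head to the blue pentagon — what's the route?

turn right 64°, forward 9.0 m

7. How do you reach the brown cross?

turn right 44°, forward 6.2 m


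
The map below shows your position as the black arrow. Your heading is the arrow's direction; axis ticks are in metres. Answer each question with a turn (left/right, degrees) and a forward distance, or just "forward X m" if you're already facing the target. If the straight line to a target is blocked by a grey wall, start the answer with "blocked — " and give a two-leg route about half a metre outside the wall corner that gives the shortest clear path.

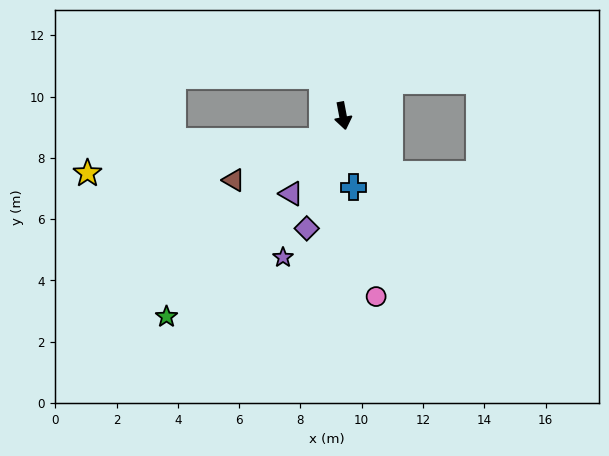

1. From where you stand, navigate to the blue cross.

turn right 2°, forward 2.4 m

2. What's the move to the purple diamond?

turn right 29°, forward 3.9 m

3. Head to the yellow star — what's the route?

blocked — turn right 50°, forward 1.1 m, then turn right 43°, forward 7.7 m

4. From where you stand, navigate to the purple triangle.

turn right 44°, forward 3.0 m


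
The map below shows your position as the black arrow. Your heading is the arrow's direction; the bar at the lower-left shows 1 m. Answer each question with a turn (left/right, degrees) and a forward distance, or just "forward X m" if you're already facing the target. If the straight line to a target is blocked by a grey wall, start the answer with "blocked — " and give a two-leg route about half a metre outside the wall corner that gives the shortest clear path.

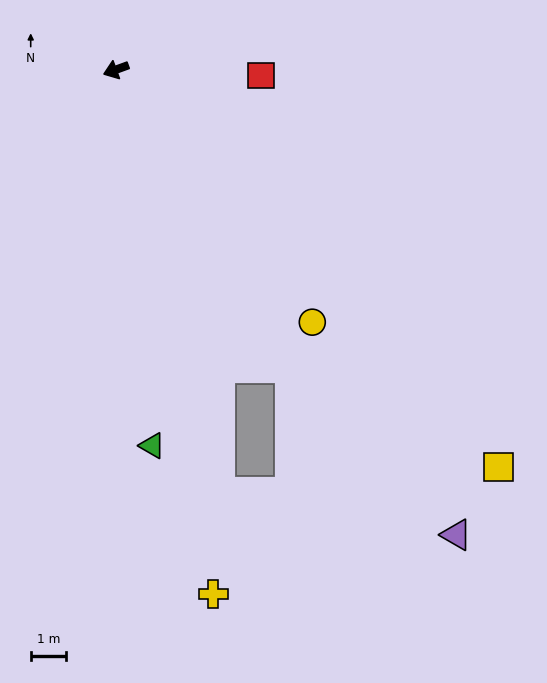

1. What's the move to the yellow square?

turn left 114°, forward 15.7 m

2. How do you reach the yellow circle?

turn left 108°, forward 9.1 m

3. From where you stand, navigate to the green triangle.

turn left 75°, forward 10.8 m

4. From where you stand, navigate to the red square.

turn left 158°, forward 4.1 m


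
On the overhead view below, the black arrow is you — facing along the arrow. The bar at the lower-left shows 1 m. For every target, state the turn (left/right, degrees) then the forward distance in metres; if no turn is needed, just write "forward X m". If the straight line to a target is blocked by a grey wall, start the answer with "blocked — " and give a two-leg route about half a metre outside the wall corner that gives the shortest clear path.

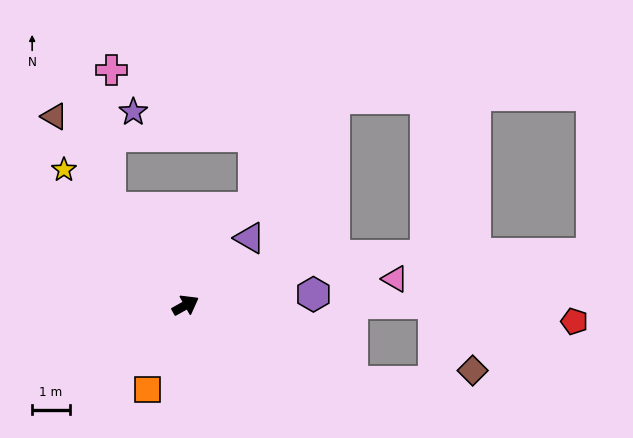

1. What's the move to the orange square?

turn right 144°, forward 2.5 m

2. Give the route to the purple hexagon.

turn right 24°, forward 3.4 m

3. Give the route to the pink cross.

blocked — turn left 99°, forward 3.3 m, then turn right 39°, forward 3.7 m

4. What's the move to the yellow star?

turn left 103°, forward 4.8 m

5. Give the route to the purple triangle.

turn left 17°, forward 2.5 m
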